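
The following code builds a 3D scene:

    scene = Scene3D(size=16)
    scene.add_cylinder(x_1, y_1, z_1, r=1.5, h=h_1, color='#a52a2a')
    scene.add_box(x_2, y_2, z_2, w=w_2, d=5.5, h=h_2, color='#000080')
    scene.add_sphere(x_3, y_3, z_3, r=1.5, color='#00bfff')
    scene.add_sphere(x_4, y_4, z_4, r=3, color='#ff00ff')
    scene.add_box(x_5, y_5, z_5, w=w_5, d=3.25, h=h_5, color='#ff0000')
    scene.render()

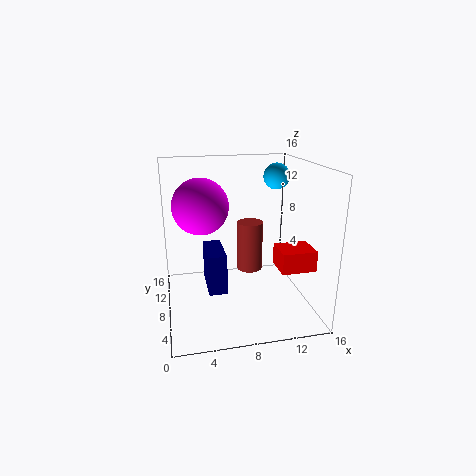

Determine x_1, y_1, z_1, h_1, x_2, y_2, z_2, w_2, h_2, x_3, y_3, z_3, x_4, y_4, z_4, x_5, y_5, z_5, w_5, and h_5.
x_1 = 9.75; y_1 = 9.5; z_1 = 3.5; h_1 = 5.75; x_2 = 4.75; y_2 = 9.25; z_2 = 0.25; w_2 = 2.25; h_2 = 5; x_3 = 13; y_3 = 10.25; z_3 = 14.25; x_4 = 4; y_4 = 8.25; z_4 = 11.75; x_5 = 11.75; y_5 = 3.5; z_5 = 5.25; w_5 = 3.75; h_5 = 2.25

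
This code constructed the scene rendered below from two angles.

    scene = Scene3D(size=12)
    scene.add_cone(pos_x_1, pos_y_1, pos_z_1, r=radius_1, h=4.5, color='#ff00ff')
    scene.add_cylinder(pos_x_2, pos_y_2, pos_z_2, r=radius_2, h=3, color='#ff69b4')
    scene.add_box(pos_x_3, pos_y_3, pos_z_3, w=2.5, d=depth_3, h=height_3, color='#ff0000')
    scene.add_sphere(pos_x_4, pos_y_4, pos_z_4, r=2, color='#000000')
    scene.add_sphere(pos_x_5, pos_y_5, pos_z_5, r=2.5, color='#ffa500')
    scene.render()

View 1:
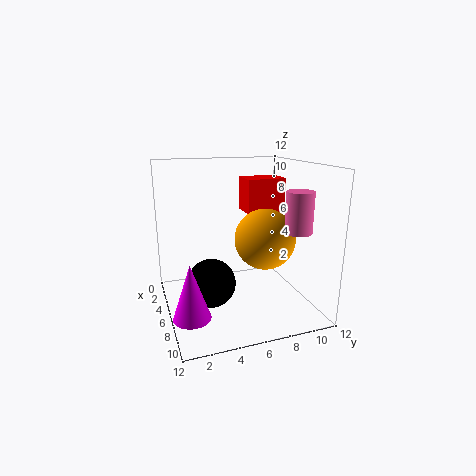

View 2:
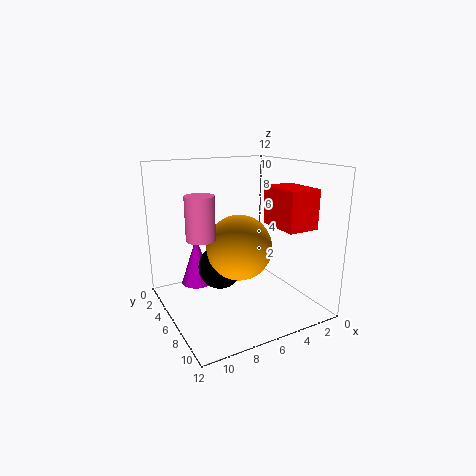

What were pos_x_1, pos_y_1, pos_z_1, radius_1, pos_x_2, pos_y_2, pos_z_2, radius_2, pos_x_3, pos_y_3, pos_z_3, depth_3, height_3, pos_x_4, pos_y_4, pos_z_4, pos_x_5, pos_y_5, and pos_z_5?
pos_x_1 = 8
pos_y_1 = 1.5
pos_z_1 = 0.5
radius_1 = 1.5
pos_x_2 = 10.5
pos_y_2 = 9
pos_z_2 = 7.5
radius_2 = 1
pos_x_3 = 2
pos_y_3 = 7.5
pos_z_3 = 7.5
depth_3 = 3.5
height_3 = 3
pos_x_4 = 6.5
pos_y_4 = 3.5
pos_z_4 = 2.5
pos_x_5 = 7
pos_y_5 = 8
pos_z_5 = 6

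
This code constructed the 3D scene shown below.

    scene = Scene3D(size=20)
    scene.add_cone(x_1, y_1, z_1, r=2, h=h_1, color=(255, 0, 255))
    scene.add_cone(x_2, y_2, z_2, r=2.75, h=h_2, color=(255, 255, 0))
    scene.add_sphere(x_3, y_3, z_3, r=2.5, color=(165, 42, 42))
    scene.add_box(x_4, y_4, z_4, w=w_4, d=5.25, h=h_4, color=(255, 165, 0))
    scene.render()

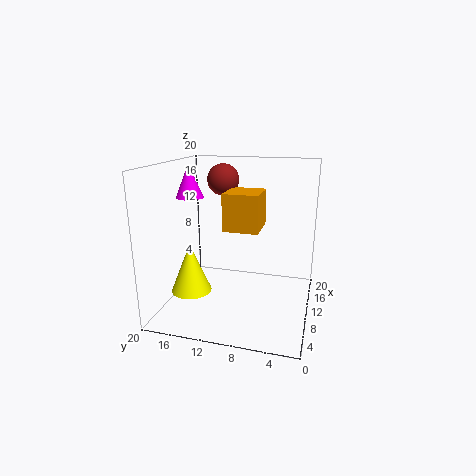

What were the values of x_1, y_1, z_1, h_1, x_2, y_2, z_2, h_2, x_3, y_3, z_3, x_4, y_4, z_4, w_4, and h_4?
x_1 = 11.25; y_1 = 17.5; z_1 = 15; h_1 = 4.75; x_2 = 6.5; y_2 = 15.75; z_2 = 3; h_2 = 6.75; x_3 = 17.5; y_3 = 14.5; z_3 = 16.75; x_4 = 11.25; y_4 = 7.5; z_4 = 10.25; w_4 = 5.75; h_4 = 5.5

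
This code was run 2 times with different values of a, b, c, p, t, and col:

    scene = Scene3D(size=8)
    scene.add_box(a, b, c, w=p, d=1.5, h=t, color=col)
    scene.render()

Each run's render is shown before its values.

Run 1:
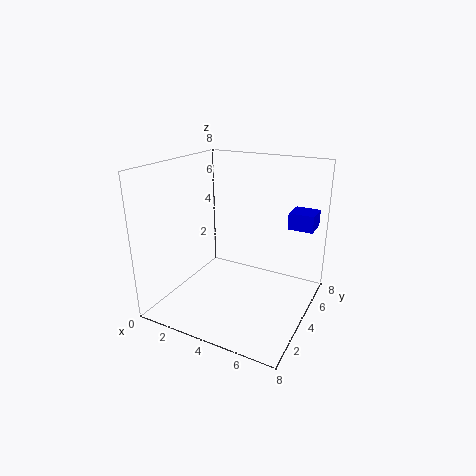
a = 6; b = 6.5; c = 4; p = 1.5; t = 1; col = 'blue'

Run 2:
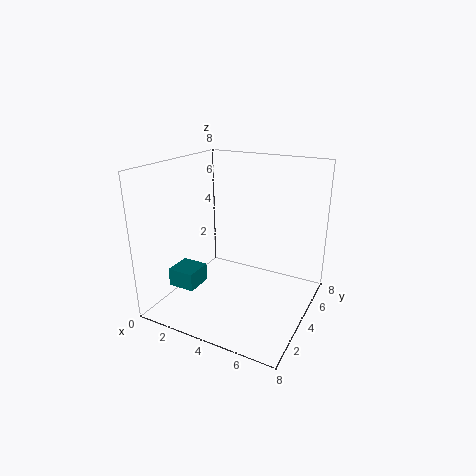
a = 1; b = 1.5; c = 1.5; p = 1.5; t = 1; col = 'teal'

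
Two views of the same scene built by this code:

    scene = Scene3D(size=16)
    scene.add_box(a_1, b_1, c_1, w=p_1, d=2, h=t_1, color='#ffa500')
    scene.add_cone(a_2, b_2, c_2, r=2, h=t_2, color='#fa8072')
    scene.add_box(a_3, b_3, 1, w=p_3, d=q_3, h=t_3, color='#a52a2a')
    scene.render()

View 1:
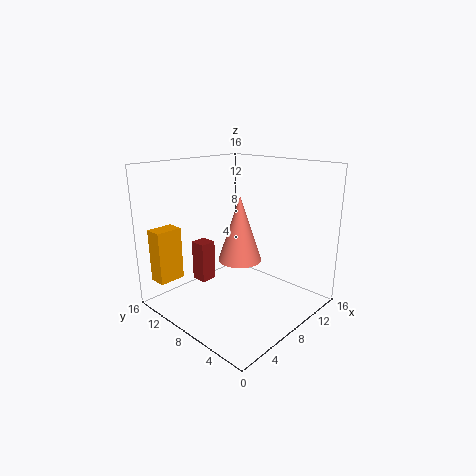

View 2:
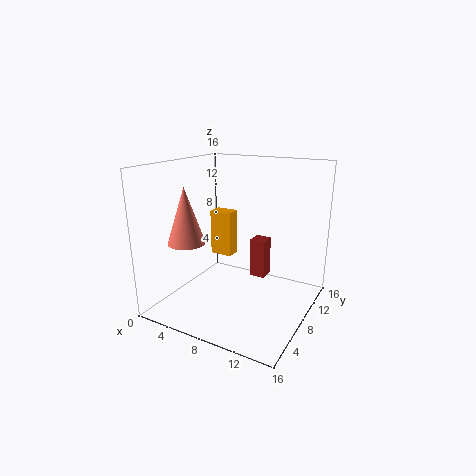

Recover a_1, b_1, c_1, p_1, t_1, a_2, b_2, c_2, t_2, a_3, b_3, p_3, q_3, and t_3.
a_1 = 1
b_1 = 13
c_1 = 3
p_1 = 3
t_1 = 6
a_2 = 4
b_2 = 4
c_2 = 8
t_2 = 6
a_3 = 7
b_3 = 13
p_3 = 2
q_3 = 2
t_3 = 5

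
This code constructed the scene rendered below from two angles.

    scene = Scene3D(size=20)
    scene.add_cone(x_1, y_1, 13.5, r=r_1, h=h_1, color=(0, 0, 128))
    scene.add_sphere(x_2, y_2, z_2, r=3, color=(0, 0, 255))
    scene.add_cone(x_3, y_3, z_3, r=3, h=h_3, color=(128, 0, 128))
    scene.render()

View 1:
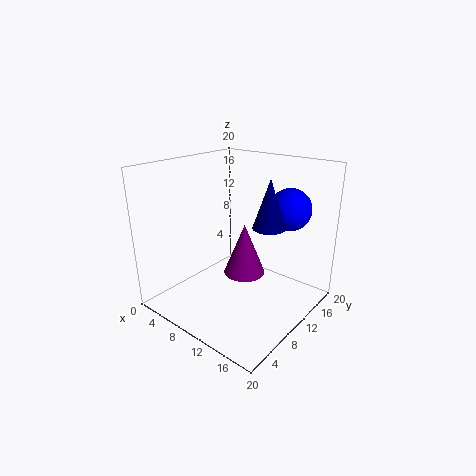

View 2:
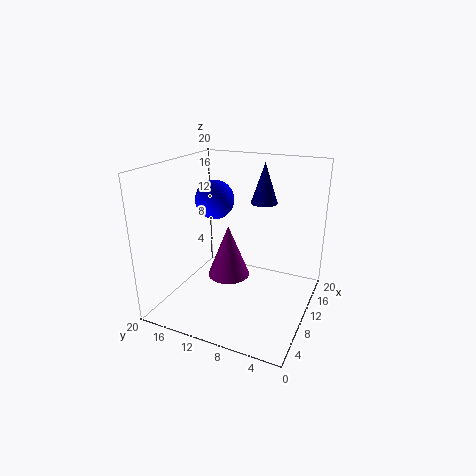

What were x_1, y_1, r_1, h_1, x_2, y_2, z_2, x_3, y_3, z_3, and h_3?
x_1 = 16; y_1 = 8.5; r_1 = 2; h_1 = 6; x_2 = 14.5; y_2 = 16; z_2 = 13.5; x_3 = 10; y_3 = 11.5; z_3 = 4; h_3 = 7.5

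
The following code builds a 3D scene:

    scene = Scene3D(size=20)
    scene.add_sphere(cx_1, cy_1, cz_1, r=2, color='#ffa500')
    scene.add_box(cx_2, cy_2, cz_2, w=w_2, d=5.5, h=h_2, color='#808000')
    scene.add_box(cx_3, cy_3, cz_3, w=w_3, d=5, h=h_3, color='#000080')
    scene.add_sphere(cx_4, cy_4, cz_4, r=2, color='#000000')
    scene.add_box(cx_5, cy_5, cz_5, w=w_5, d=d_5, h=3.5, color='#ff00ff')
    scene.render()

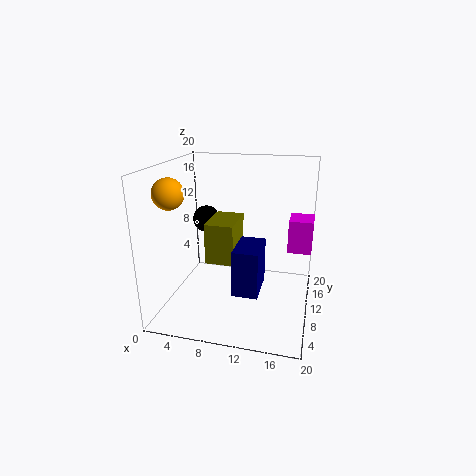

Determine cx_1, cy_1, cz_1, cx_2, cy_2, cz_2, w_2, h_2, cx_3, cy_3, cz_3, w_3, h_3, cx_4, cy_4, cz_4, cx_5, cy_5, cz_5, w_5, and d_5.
cx_1 = 2.5; cy_1 = 5; cz_1 = 17; cx_2 = 7.5; cy_2 = 3.5; cz_2 = 9; w_2 = 3.5; h_2 = 5; cx_3 = 11.5; cy_3 = 1; cz_3 = 6.5; w_3 = 3; h_3 = 5.5; cx_4 = 4; cy_4 = 14; cz_4 = 11; cx_5 = 17.5; cy_5 = 1.5; cz_5 = 12.5; w_5 = 2.5; d_5 = 3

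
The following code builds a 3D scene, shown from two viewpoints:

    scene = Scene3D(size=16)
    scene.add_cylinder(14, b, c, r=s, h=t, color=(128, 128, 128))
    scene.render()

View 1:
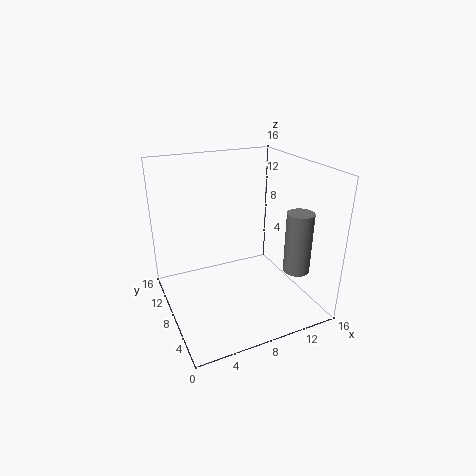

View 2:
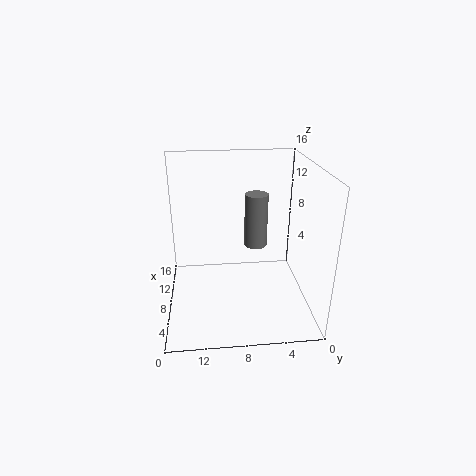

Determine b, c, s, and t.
b = 5, c = 4, s = 1.5, t = 7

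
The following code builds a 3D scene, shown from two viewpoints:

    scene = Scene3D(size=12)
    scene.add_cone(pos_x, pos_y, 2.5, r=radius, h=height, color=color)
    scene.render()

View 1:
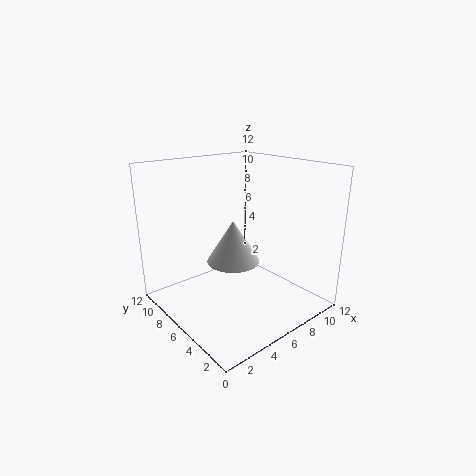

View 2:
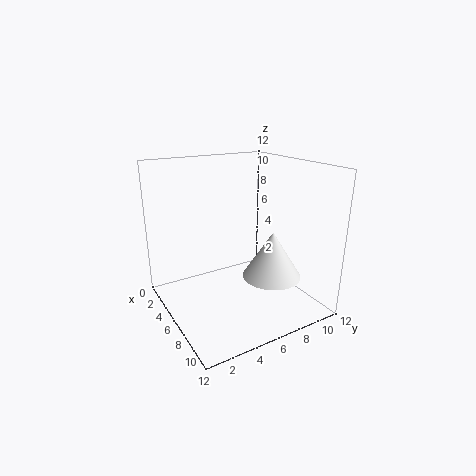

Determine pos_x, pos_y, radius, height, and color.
pos_x = 7.5, pos_y = 8.5, radius = 2.5, height = 4, color = 'white'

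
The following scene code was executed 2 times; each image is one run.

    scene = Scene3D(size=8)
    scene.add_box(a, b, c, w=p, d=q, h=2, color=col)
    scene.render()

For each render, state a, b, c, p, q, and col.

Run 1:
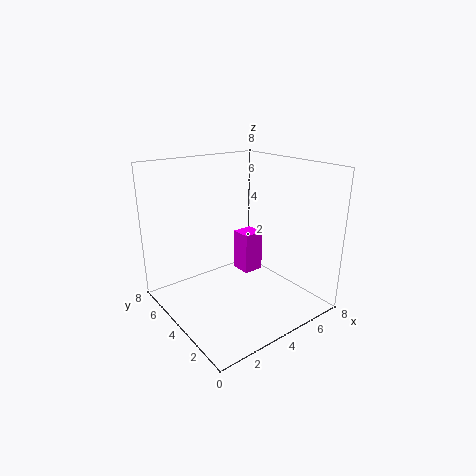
a = 3; b = 2; c = 3; p = 1; q = 1; col = 'magenta'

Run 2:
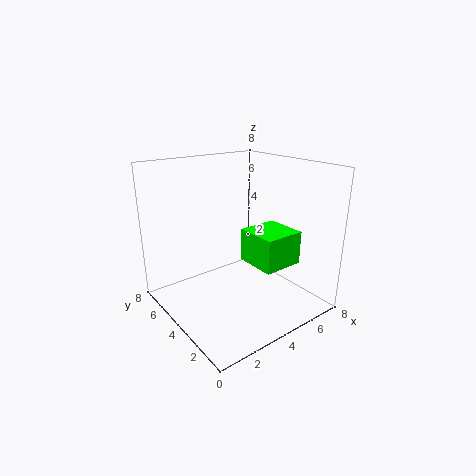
a = 5; b = 2.5; c = 2; p = 2.5; q = 2.5; col = 'lime'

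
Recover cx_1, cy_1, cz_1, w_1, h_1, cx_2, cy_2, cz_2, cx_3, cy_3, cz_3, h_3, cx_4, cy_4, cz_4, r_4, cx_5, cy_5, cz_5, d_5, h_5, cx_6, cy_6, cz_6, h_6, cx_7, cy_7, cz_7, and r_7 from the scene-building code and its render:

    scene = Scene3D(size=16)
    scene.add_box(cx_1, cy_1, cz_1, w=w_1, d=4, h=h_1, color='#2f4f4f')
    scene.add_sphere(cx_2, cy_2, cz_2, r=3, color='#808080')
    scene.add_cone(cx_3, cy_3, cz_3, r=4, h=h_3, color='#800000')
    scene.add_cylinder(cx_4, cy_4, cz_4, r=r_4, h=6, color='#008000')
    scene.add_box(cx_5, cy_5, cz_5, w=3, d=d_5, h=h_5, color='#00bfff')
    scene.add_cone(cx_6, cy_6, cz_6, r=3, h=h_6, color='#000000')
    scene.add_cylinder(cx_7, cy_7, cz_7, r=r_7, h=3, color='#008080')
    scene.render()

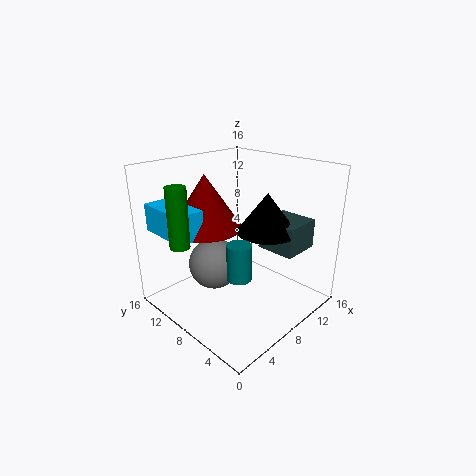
cx_1 = 8
cy_1 = 1
cz_1 = 8
w_1 = 4
h_1 = 3
cx_2 = 7
cy_2 = 11
cz_2 = 4
cx_3 = 6
cy_3 = 11
cz_3 = 9
h_3 = 6
cx_4 = 1
cy_4 = 9
cz_4 = 9
r_4 = 1
cx_5 = 1
cy_5 = 9
cz_5 = 9
d_5 = 6
h_5 = 3
cx_6 = 8
cy_6 = 4
cz_6 = 10
h_6 = 4
cx_7 = 1
cy_7 = 1
cz_7 = 9
r_7 = 1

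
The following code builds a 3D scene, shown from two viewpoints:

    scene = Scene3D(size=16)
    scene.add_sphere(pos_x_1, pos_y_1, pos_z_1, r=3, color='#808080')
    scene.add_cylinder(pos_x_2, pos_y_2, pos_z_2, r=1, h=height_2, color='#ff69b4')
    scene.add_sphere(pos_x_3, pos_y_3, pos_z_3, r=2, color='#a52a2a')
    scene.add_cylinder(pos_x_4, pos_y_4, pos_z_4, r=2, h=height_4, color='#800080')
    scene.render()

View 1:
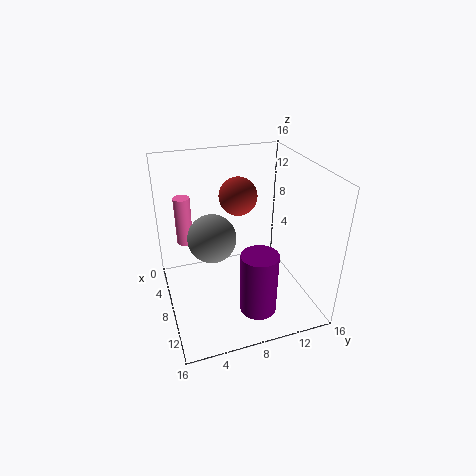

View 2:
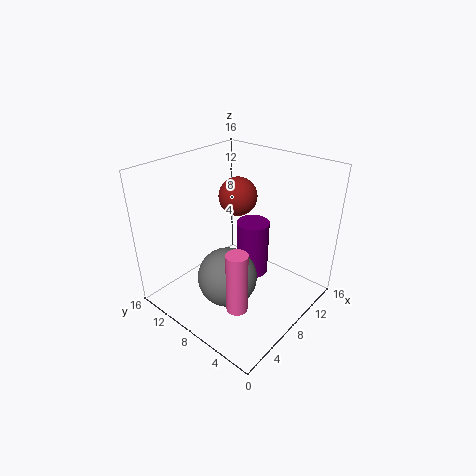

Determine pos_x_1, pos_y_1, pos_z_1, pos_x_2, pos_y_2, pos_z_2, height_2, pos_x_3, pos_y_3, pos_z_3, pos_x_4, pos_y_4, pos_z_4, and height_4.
pos_x_1 = 4
pos_y_1 = 6
pos_z_1 = 6
pos_x_2 = 2
pos_y_2 = 3
pos_z_2 = 5
height_2 = 6
pos_x_3 = 8
pos_y_3 = 8
pos_z_3 = 13
pos_x_4 = 12
pos_y_4 = 9
pos_z_4 = 1
height_4 = 7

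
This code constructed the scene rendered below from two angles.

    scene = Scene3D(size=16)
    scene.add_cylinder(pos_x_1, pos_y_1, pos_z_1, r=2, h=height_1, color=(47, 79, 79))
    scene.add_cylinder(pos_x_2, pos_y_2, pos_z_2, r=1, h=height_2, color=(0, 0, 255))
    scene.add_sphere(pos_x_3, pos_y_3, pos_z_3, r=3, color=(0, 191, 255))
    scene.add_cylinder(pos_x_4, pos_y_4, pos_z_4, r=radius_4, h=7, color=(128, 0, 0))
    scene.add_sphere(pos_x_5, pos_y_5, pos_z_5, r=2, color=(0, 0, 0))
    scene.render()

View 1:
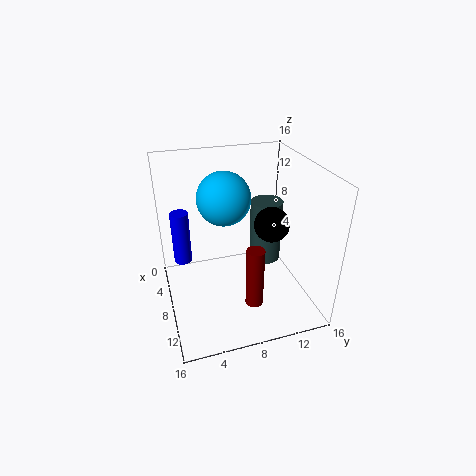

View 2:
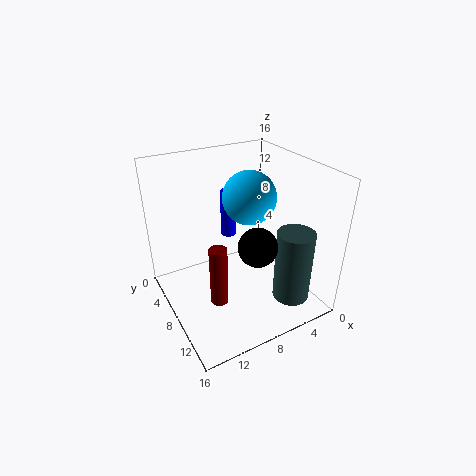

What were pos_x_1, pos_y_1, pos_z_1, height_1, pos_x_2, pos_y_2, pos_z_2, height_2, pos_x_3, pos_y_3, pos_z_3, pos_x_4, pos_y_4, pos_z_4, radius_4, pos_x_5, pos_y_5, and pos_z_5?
pos_x_1 = 4, pos_y_1 = 13, pos_z_1 = 2, height_1 = 8, pos_x_2 = 6, pos_y_2 = 2, pos_z_2 = 5, height_2 = 6, pos_x_3 = 6, pos_y_3 = 7, pos_z_3 = 12, pos_x_4 = 11, pos_y_4 = 9, pos_z_4 = 1, radius_4 = 1, pos_x_5 = 8, pos_y_5 = 12, pos_z_5 = 9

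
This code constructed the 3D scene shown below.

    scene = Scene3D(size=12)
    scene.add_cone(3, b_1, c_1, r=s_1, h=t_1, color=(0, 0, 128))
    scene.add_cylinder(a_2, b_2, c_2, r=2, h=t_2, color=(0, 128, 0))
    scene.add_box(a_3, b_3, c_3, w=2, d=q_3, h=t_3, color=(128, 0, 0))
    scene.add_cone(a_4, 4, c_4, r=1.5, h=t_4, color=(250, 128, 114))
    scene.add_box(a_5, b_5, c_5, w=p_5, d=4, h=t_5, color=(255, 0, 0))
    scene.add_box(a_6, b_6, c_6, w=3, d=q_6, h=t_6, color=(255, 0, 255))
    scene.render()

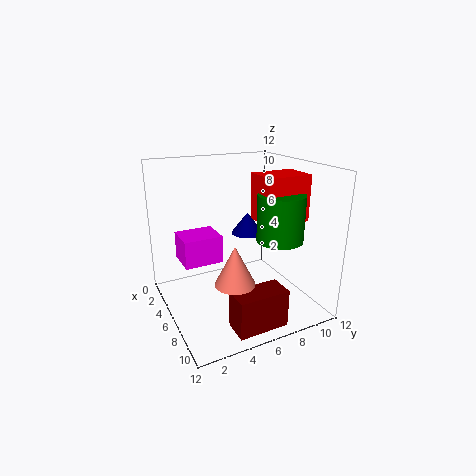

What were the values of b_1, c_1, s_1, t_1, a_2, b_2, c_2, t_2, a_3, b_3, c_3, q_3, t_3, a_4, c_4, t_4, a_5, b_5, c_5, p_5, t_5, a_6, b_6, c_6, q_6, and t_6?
b_1 = 8.5; c_1 = 5; s_1 = 1.5; t_1 = 2; a_2 = 7; b_2 = 9.5; c_2 = 5.5; t_2 = 4; a_3 = 9.5; b_3 = 3.5; c_3 = 0.5; q_3 = 4; t_3 = 3; a_4 = 9.5; c_4 = 4; t_4 = 3; a_5 = 4.5; b_5 = 8; c_5 = 7; p_5 = 3; t_5 = 4; a_6 = 1; b_6 = 2; c_6 = 3; q_6 = 3.5; t_6 = 2.5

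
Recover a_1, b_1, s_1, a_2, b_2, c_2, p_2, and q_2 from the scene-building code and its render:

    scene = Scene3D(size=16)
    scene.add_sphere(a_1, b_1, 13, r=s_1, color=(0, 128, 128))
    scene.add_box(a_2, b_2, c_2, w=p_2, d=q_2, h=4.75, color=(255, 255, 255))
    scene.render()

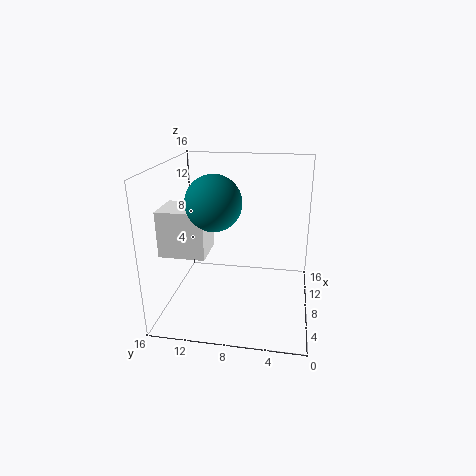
a_1 = 4.5
b_1 = 9.75
s_1 = 2.75
a_2 = 3
b_2 = 10.5
c_2 = 7.5
p_2 = 4
q_2 = 4.75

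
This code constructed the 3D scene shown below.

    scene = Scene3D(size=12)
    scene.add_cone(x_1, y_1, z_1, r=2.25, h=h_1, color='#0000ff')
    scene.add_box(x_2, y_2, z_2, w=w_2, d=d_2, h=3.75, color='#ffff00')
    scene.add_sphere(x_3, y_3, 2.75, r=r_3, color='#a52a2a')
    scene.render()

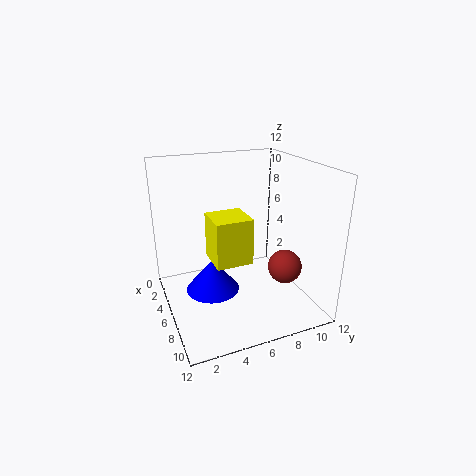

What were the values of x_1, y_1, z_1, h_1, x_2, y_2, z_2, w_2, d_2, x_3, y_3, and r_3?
x_1 = 5.75, y_1 = 3.75, z_1 = 1.5, h_1 = 2.75, x_2 = 5, y_2 = 3.5, z_2 = 4.5, w_2 = 3, d_2 = 3, x_3 = 6.75, y_3 = 10.25, r_3 = 1.5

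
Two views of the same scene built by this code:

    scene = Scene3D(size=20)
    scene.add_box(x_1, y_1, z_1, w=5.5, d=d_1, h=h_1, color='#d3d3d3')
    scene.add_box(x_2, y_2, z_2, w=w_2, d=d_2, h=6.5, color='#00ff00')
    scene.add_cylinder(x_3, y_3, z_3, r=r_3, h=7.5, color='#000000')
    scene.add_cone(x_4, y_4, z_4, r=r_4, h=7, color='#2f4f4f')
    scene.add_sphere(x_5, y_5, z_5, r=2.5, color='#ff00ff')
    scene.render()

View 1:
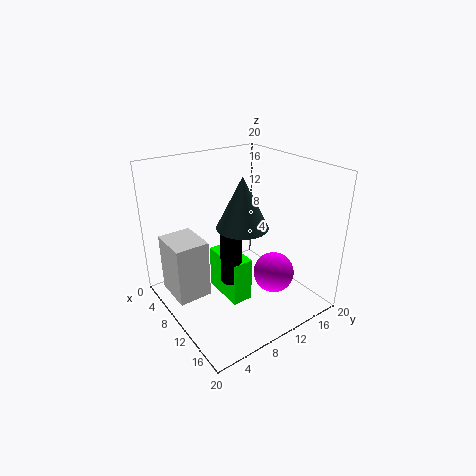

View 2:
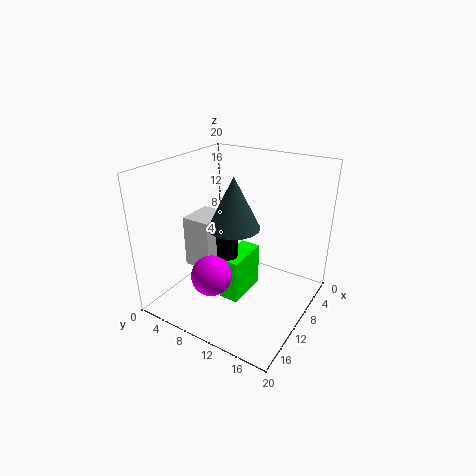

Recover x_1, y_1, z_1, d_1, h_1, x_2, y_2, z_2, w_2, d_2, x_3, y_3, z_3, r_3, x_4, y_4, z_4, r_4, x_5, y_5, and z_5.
x_1 = 5
y_1 = 0.5
z_1 = 3
d_1 = 4.5
h_1 = 8
x_2 = 5.5
y_2 = 8
z_2 = 0.5
w_2 = 6.5
d_2 = 3
x_3 = 10.5
y_3 = 8.5
z_3 = 4
r_3 = 1.5
x_4 = 11
y_4 = 10
z_4 = 12
r_4 = 3.5
x_5 = 17
y_5 = 10.5
z_5 = 8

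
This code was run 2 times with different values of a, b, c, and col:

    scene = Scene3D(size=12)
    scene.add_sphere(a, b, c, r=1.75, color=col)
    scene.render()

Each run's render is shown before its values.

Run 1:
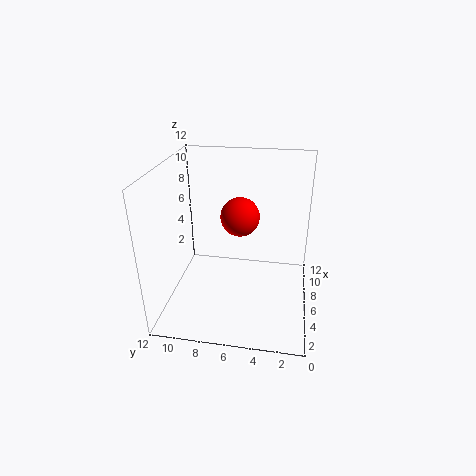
a = 8.5
b = 6.25
c = 6.75
col = 'red'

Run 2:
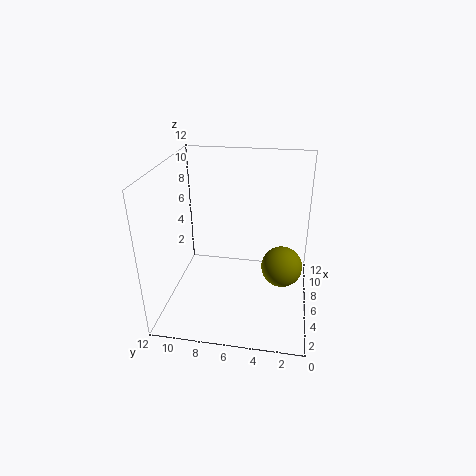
a = 6.5
b = 2.25
c = 3.25
col = 'olive'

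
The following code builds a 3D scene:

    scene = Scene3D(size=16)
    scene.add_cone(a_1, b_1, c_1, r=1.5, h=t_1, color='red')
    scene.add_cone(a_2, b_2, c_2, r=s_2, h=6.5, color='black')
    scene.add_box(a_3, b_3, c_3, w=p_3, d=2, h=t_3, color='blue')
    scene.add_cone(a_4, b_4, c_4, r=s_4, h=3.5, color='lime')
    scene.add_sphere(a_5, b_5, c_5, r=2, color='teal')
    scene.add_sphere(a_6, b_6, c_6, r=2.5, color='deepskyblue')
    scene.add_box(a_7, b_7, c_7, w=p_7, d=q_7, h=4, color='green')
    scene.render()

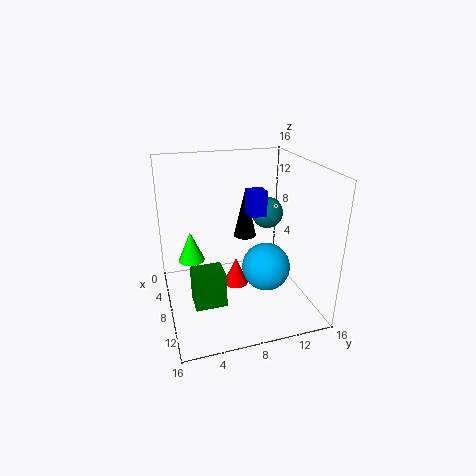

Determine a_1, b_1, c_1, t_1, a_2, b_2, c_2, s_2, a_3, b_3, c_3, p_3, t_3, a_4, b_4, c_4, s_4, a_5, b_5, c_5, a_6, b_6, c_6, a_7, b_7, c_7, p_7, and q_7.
a_1 = 5.5, b_1 = 8.5, c_1 = 0.5, t_1 = 3.5, a_2 = 1.5, b_2 = 11, c_2 = 5, s_2 = 1.5, a_3 = 4.5, b_3 = 10, c_3 = 9.5, p_3 = 2, t_3 = 3, a_4 = 6, b_4 = 3, c_4 = 5, s_4 = 1.5, a_5 = 3, b_5 = 13.5, c_5 = 8.5, a_6 = 11.5, b_6 = 10, c_6 = 6, a_7 = 7.5, b_7 = 2.5, c_7 = 1, p_7 = 3, q_7 = 3.5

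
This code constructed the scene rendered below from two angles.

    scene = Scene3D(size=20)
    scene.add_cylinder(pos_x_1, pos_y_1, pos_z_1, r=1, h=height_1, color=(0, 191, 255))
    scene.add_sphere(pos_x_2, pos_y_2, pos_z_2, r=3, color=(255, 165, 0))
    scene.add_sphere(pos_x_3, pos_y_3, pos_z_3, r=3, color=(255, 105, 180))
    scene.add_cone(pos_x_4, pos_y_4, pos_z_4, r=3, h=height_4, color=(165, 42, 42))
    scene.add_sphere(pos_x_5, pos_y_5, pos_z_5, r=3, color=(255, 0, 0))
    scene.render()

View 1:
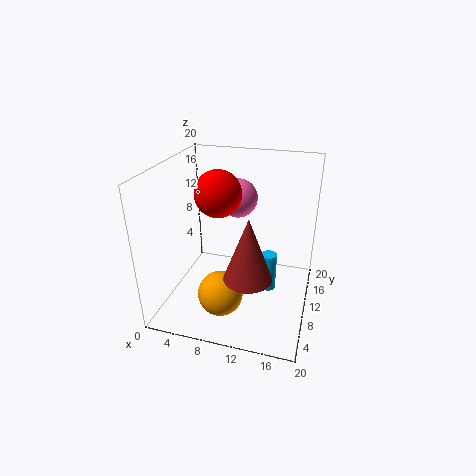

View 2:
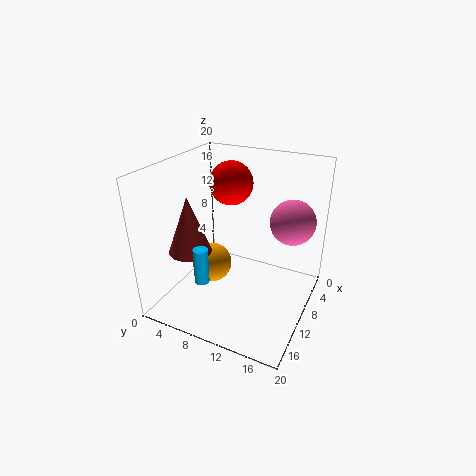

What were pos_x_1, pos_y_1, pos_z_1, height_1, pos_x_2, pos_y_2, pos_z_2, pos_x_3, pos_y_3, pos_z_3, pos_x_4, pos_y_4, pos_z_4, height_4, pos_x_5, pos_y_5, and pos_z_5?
pos_x_1 = 15; pos_y_1 = 7; pos_z_1 = 5; height_1 = 5; pos_x_2 = 9; pos_y_2 = 5; pos_z_2 = 4; pos_x_3 = 8; pos_y_3 = 17; pos_z_3 = 13; pos_x_4 = 13; pos_y_4 = 4; pos_z_4 = 8; height_4 = 8; pos_x_5 = 8; pos_y_5 = 8; pos_z_5 = 17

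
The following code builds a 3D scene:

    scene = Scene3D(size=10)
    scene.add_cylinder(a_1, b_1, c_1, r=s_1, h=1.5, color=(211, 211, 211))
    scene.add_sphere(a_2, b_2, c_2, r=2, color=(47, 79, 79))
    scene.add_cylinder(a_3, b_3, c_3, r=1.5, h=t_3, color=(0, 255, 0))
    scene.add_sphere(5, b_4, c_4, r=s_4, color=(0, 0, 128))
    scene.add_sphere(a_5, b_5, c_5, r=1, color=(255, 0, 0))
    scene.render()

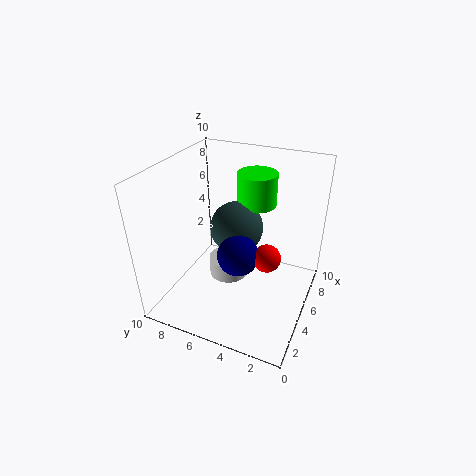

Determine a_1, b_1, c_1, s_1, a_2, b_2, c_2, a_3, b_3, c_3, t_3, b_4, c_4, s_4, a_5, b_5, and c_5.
a_1 = 6.5; b_1 = 6.5; c_1 = 0.5; s_1 = 1.5; a_2 = 7; b_2 = 6; c_2 = 4.5; a_3 = 8.5; b_3 = 5; c_3 = 6; t_3 = 2.5; b_4 = 5; c_4 = 3.5; s_4 = 1.5; a_5 = 5.5; b_5 = 3; c_5 = 3.5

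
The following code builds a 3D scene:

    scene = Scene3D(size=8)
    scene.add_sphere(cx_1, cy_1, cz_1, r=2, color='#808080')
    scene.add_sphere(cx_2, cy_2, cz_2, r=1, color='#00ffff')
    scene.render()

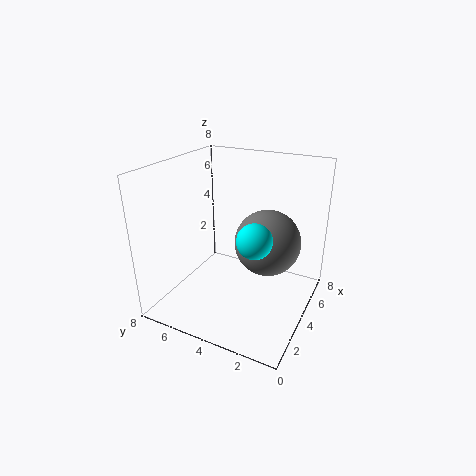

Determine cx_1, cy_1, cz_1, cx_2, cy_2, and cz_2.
cx_1 = 6; cy_1 = 3; cz_1 = 3; cx_2 = 4; cy_2 = 3; cz_2 = 4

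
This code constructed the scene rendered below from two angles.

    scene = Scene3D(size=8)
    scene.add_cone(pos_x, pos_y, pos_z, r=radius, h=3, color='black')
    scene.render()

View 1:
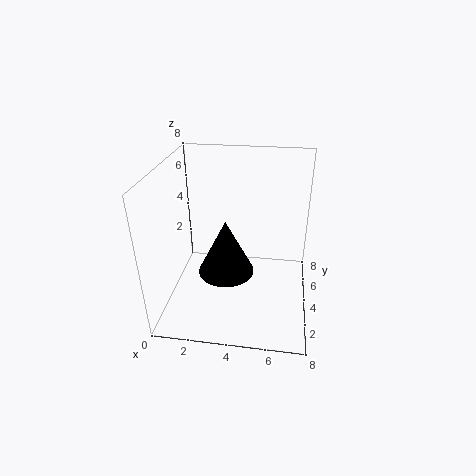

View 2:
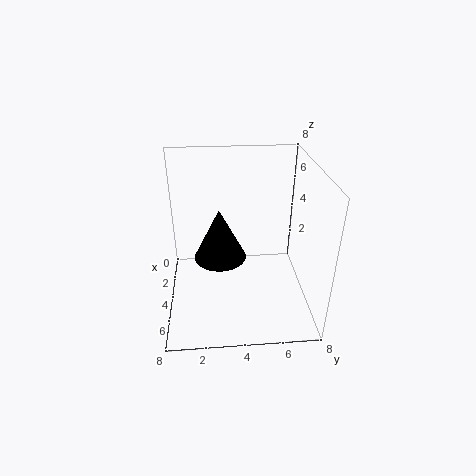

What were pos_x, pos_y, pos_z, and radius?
pos_x = 3.5, pos_y = 3, pos_z = 2.5, radius = 1.5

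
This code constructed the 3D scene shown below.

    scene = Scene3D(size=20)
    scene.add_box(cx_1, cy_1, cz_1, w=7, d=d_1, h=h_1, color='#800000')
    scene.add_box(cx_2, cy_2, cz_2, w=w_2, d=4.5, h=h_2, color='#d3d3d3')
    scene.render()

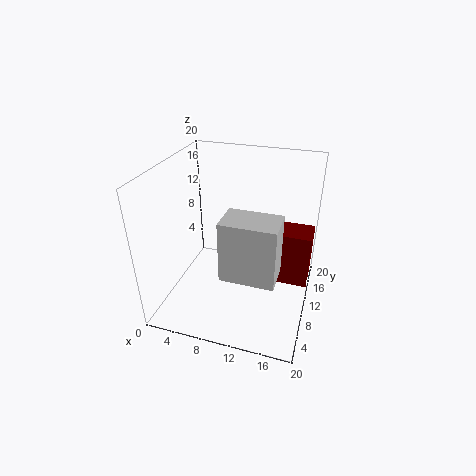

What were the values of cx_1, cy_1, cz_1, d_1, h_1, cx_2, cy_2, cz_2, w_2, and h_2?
cx_1 = 13, cy_1 = 9, cz_1 = 4.5, d_1 = 4, h_1 = 7.5, cx_2 = 9.5, cy_2 = 3.5, cz_2 = 7.5, w_2 = 7, h_2 = 8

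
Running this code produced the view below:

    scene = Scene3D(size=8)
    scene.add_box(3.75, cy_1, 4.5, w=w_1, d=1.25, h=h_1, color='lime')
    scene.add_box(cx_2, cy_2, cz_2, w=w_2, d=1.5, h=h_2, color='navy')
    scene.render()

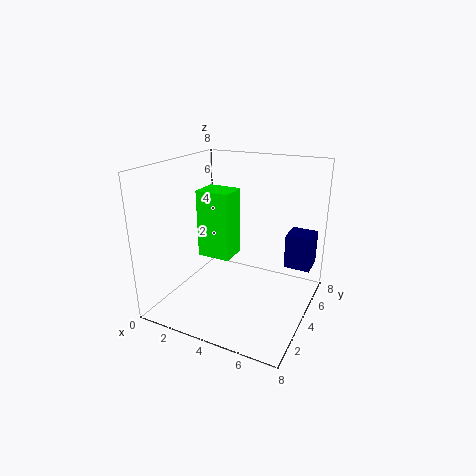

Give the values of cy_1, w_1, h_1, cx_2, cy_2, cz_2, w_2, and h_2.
cy_1 = 0.5
w_1 = 1.5
h_1 = 3
cx_2 = 6.25
cy_2 = 5.5
cz_2 = 2
w_2 = 1.5
h_2 = 2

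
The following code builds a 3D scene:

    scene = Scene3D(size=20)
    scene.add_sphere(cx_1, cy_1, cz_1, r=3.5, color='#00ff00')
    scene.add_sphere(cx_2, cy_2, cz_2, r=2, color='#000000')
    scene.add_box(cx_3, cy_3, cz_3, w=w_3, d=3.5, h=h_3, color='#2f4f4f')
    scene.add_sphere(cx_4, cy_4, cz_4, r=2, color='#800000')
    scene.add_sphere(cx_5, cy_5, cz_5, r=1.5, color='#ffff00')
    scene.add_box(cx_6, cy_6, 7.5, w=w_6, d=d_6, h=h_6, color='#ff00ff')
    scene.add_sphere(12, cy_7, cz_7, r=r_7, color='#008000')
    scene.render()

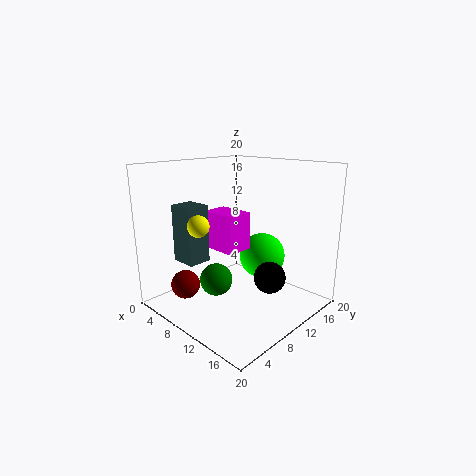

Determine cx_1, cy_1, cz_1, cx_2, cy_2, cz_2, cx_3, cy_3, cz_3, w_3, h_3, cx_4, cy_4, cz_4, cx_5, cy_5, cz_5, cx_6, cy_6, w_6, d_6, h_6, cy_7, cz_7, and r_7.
cx_1 = 9.5, cy_1 = 16, cz_1 = 5.5, cx_2 = 16.5, cy_2 = 9, cz_2 = 6.5, cx_3 = 1, cy_3 = 5.5, cz_3 = 5.5, w_3 = 4, h_3 = 8.5, cx_4 = 5.5, cy_4 = 4, cz_4 = 3.5, cx_5 = 7, cy_5 = 5.5, cz_5 = 12, cx_6 = 4, cy_6 = 9, w_6 = 5.5, d_6 = 4, h_6 = 5.5, cy_7 = 4, cz_7 = 6.5, r_7 = 2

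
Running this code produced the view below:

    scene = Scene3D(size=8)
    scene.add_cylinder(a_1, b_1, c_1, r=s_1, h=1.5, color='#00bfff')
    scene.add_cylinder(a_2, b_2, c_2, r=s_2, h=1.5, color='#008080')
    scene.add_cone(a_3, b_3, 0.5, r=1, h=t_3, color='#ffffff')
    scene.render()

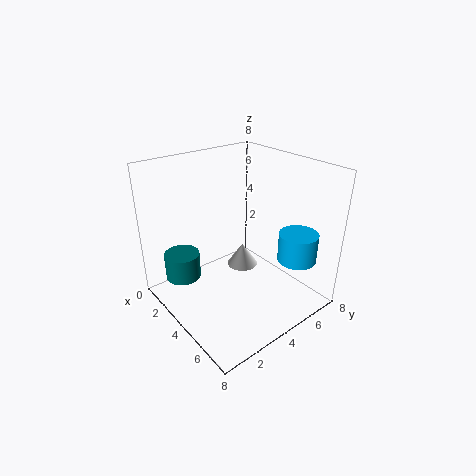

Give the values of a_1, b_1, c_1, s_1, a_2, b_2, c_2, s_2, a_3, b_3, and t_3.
a_1 = 7, b_1 = 5.5, c_1 = 3.5, s_1 = 1, a_2 = 2, b_2 = 1.5, c_2 = 1.5, s_2 = 1, a_3 = 2, b_3 = 6, t_3 = 1.5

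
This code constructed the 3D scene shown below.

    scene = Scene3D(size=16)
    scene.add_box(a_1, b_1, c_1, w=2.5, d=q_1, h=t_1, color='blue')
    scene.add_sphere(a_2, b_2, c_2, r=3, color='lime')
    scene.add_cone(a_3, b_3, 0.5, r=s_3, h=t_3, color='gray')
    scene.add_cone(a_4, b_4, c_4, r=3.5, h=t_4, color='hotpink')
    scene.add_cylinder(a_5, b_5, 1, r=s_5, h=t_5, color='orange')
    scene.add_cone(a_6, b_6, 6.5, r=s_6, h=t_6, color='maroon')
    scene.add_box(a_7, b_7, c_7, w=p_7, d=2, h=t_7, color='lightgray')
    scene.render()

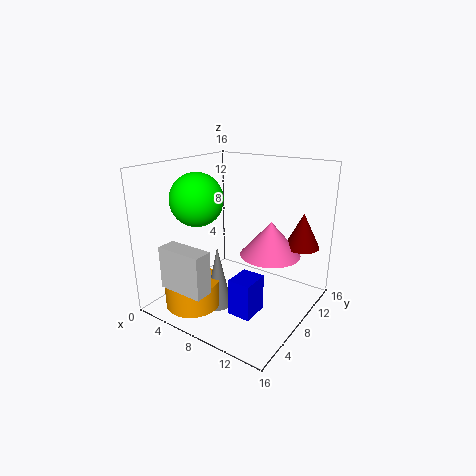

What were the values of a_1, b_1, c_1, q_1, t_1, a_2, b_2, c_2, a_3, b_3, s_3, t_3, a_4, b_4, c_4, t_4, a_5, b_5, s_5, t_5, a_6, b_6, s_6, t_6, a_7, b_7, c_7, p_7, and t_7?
a_1 = 9.5, b_1 = 4, c_1 = 1, q_1 = 3, t_1 = 4, a_2 = 3.5, b_2 = 6.5, c_2 = 12, a_3 = 7, b_3 = 5.5, s_3 = 1.5, t_3 = 7, a_4 = 10.5, b_4 = 11, c_4 = 5.5, t_4 = 4, a_5 = 5, b_5 = 3.5, s_5 = 3, t_5 = 3, a_6 = 13.5, b_6 = 13, s_6 = 2, t_6 = 4, a_7 = 3.5, b_7 = 0.5, c_7 = 4, p_7 = 5, t_7 = 4.5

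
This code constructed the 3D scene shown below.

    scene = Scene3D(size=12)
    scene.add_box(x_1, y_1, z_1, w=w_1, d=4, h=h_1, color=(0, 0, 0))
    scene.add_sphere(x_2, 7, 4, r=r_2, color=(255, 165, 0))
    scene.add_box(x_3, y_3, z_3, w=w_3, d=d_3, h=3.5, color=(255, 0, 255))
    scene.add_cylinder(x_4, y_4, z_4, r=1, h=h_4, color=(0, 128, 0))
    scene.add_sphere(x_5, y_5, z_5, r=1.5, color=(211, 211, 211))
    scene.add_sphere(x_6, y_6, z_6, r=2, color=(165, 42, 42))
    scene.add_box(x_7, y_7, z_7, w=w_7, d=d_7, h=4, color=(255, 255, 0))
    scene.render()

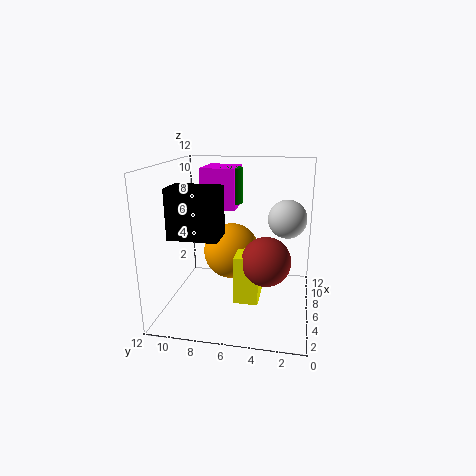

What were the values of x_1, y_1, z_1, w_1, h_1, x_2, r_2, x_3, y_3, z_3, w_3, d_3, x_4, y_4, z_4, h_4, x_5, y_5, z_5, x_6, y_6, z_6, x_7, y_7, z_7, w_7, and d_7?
x_1 = 3
y_1 = 7
z_1 = 6.5
w_1 = 2.5
h_1 = 4
x_2 = 8
r_2 = 2.5
x_3 = 7
y_3 = 6.5
z_3 = 8
w_3 = 3.5
d_3 = 3
x_4 = 8
y_4 = 7
z_4 = 8.5
h_4 = 3
x_5 = 5.5
y_5 = 2
z_5 = 8
x_6 = 5
y_6 = 3.5
z_6 = 4.5
x_7 = 4
y_7 = 4
z_7 = 1
w_7 = 4
d_7 = 2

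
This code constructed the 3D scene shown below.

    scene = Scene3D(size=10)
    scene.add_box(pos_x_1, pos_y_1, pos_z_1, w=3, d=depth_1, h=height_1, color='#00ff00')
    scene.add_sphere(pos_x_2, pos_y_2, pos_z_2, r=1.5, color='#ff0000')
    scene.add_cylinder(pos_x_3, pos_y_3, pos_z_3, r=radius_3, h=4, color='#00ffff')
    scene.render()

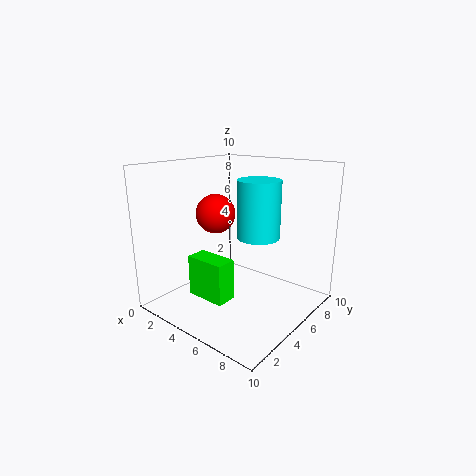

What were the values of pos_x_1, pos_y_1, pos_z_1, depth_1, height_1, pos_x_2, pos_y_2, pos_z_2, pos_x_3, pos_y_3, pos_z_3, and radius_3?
pos_x_1 = 2; pos_y_1 = 3; pos_z_1 = 0.5; depth_1 = 1.5; height_1 = 3; pos_x_2 = 2; pos_y_2 = 6; pos_z_2 = 6; pos_x_3 = 6; pos_y_3 = 6; pos_z_3 = 5; radius_3 = 1.5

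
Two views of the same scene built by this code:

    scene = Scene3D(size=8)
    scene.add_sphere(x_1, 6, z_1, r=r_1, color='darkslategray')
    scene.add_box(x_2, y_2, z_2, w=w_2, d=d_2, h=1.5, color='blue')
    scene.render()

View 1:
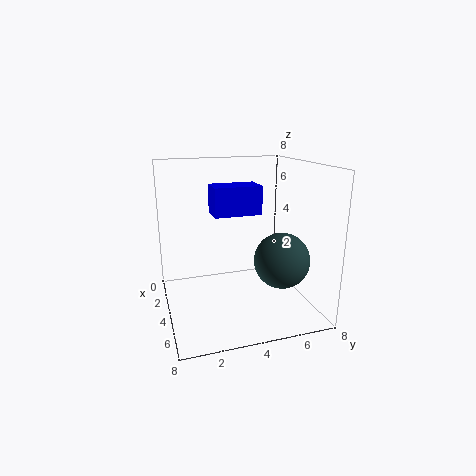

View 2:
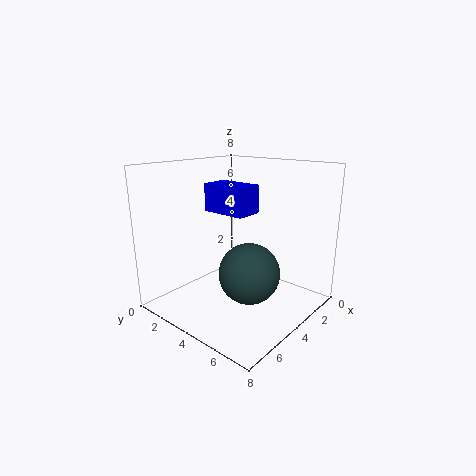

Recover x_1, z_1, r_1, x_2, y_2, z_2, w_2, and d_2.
x_1 = 5.5; z_1 = 3; r_1 = 1.5; x_2 = 3.5; y_2 = 2.5; z_2 = 5.5; w_2 = 1.5; d_2 = 2.5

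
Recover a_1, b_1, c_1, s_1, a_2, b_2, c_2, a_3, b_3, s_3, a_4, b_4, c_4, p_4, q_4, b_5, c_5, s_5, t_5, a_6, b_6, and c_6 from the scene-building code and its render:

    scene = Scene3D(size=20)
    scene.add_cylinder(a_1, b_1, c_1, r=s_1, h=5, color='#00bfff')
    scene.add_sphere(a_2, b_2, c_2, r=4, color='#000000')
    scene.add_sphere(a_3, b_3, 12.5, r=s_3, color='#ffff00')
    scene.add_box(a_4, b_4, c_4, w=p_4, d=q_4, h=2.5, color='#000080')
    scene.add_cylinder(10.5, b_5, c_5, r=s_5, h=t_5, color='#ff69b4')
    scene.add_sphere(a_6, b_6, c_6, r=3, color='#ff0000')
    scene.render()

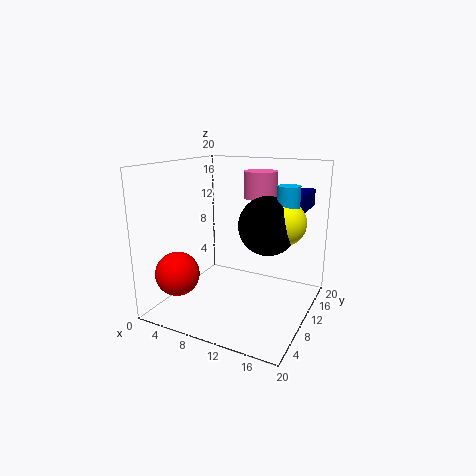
a_1 = 16.5; b_1 = 11.5; c_1 = 12.5; s_1 = 1.5; a_2 = 14; b_2 = 11; c_2 = 12; a_3 = 16; b_3 = 11.5; s_3 = 3; a_4 = 15.5; b_4 = 13; c_4 = 13.5; p_4 = 2.5; q_4 = 6.5; b_5 = 16.5; c_5 = 14.5; s_5 = 2.5; t_5 = 4; a_6 = 3.5; b_6 = 4.5; c_6 = 5.5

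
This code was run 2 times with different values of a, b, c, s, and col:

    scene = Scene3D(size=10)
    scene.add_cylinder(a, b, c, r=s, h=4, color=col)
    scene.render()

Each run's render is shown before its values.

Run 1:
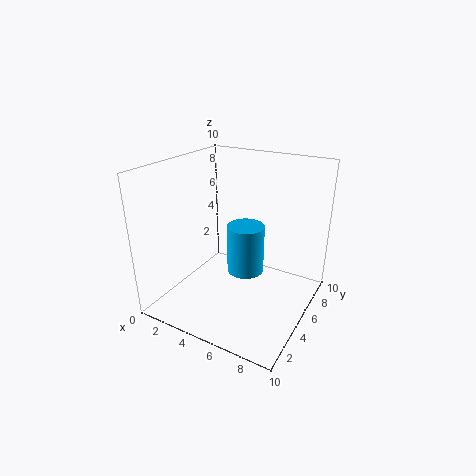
a = 4
b = 8
c = 0.5
s = 1.5
col = 'deepskyblue'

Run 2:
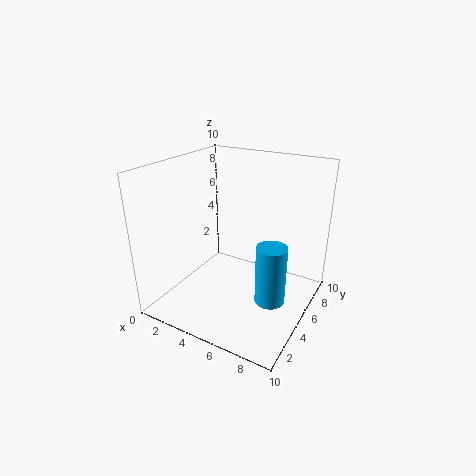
a = 8
b = 4
c = 1.5
s = 1
col = 'deepskyblue'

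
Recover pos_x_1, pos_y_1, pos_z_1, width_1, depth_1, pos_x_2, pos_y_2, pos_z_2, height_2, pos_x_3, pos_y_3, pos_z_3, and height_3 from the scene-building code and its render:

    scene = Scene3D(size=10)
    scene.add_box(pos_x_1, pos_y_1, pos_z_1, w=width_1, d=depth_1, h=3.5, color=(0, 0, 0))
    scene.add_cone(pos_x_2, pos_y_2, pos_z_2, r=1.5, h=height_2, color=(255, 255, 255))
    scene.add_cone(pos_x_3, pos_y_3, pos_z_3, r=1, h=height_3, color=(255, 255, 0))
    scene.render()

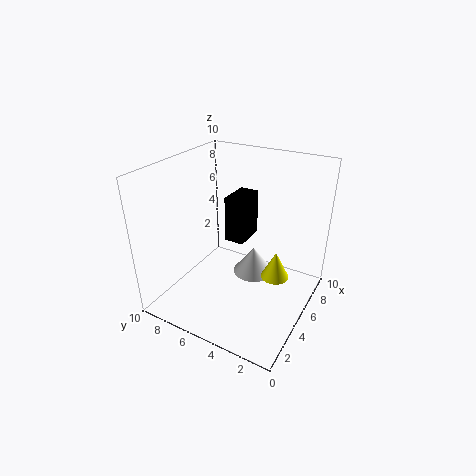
pos_x_1 = 6.5, pos_y_1 = 5.5, pos_z_1 = 3.5, width_1 = 2.5, depth_1 = 1.5, pos_x_2 = 6.5, pos_y_2 = 4.5, pos_z_2 = 1.5, height_2 = 2, pos_x_3 = 6, pos_y_3 = 2.5, pos_z_3 = 2, height_3 = 2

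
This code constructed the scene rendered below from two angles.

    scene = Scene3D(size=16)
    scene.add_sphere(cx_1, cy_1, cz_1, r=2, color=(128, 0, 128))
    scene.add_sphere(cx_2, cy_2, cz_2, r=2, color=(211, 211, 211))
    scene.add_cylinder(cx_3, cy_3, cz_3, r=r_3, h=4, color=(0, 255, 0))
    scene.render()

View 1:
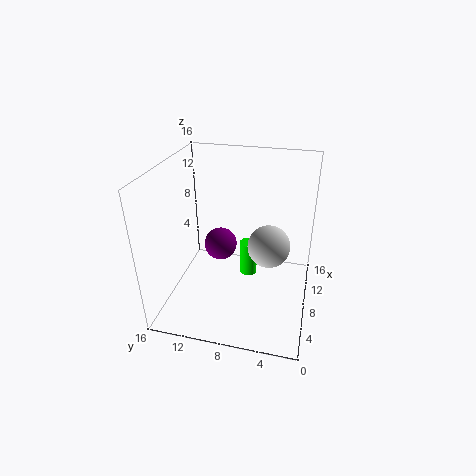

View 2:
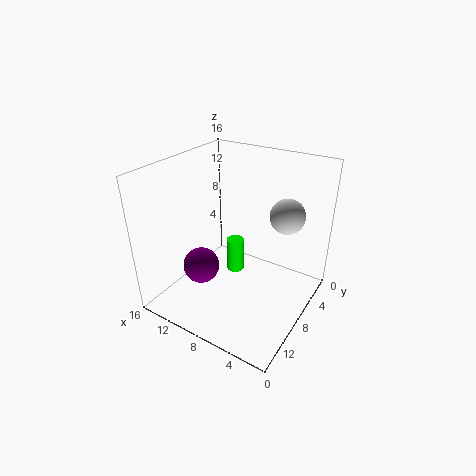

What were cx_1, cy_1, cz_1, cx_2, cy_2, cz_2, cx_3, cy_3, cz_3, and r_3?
cx_1 = 11, cy_1 = 11, cz_1 = 5, cx_2 = 4, cy_2 = 4, cz_2 = 10, cx_3 = 9, cy_3 = 7, cz_3 = 3, r_3 = 1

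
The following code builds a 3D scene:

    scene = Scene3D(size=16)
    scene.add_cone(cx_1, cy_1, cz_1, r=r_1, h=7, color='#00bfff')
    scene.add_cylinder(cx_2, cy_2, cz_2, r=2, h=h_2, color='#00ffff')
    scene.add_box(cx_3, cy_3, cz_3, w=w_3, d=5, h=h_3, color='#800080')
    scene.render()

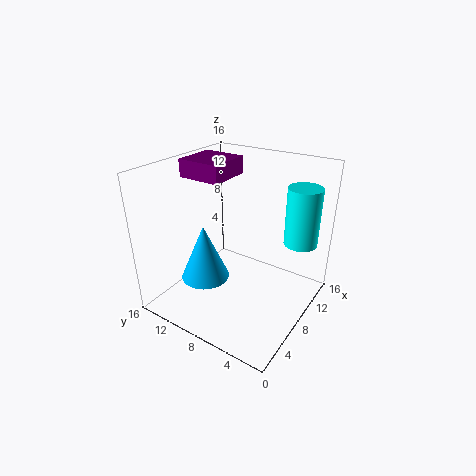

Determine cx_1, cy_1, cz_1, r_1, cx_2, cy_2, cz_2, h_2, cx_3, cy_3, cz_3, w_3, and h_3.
cx_1 = 8, cy_1 = 13, cz_1 = 1, r_1 = 3, cx_2 = 14, cy_2 = 3, cz_2 = 6, h_2 = 7, cx_3 = 7, cy_3 = 10, cz_3 = 14, w_3 = 5, h_3 = 2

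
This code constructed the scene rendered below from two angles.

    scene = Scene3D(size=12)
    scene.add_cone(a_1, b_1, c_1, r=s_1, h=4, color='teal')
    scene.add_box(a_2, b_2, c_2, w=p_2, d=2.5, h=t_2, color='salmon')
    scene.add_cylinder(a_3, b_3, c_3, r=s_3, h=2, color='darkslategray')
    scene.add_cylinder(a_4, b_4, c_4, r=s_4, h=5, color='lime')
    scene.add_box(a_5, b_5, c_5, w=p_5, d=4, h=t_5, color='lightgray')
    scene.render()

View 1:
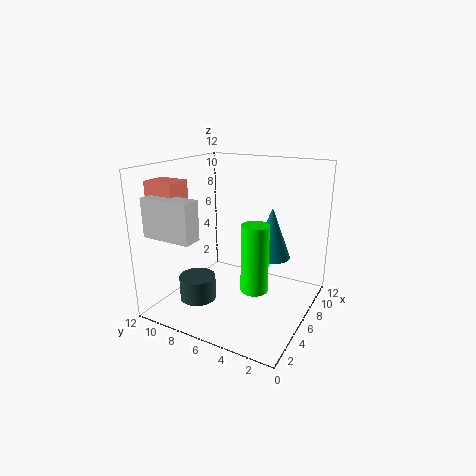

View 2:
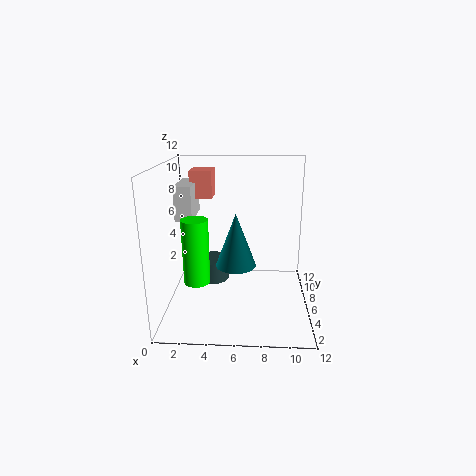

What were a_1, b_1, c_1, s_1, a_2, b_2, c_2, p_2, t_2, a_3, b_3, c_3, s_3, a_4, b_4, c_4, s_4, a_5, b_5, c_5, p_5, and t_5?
a_1 = 6, b_1 = 3, c_1 = 5, s_1 = 1.5, a_2 = 1.5, b_2 = 9, c_2 = 8.5, p_2 = 2, t_2 = 2.5, a_3 = 3.5, b_3 = 8.5, c_3 = 1, s_3 = 1.5, a_4 = 3, b_4 = 3, c_4 = 3.5, s_4 = 1, a_5 = 0.5, b_5 = 7, c_5 = 7, p_5 = 1.5, t_5 = 3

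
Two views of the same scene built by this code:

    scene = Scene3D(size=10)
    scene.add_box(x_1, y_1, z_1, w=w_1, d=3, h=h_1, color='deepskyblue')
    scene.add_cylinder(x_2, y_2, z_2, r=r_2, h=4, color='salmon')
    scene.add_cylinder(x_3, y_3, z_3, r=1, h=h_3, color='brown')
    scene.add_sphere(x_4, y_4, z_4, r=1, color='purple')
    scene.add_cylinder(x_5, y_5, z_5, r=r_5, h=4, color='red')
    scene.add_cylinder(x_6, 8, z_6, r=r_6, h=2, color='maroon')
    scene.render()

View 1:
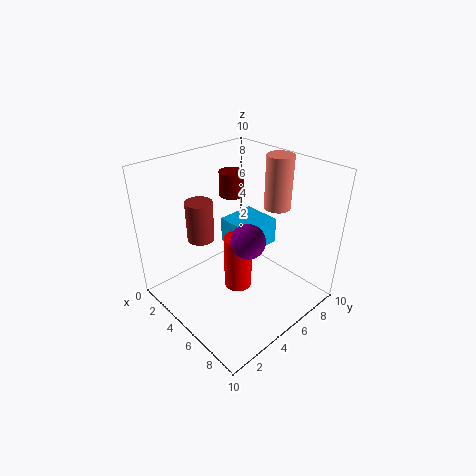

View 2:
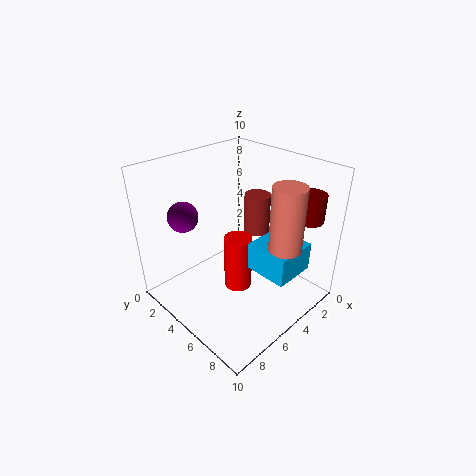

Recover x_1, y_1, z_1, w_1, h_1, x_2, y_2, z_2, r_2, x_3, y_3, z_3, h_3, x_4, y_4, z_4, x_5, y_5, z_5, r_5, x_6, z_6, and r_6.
x_1 = 2; y_1 = 6; z_1 = 3; w_1 = 3; h_1 = 2; x_2 = 5; y_2 = 9; z_2 = 6; r_2 = 1; x_3 = 2; y_3 = 4; z_3 = 4; h_3 = 3; x_4 = 8; y_4 = 3; z_4 = 7; x_5 = 5; y_5 = 5; z_5 = 1; r_5 = 1; x_6 = 1; z_6 = 6; r_6 = 1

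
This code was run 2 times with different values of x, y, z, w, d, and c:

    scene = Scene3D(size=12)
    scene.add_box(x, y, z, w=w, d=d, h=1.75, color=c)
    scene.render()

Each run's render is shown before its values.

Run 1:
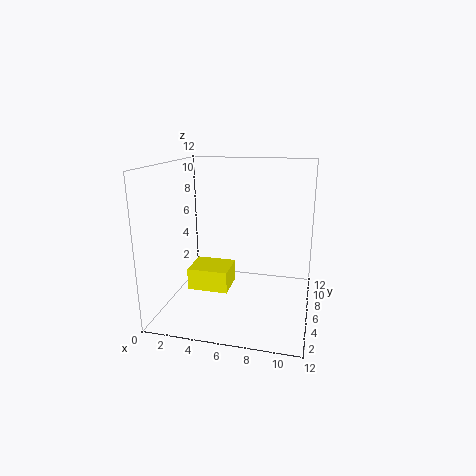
x = 2.5, y = 3.25, z = 2.25, w = 3.25, d = 2.75, c = 'yellow'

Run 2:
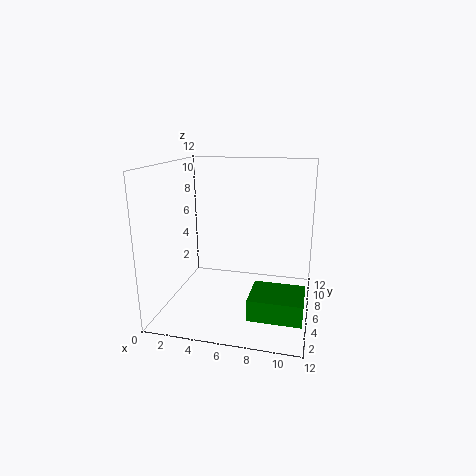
x = 7.5, y = 2.5, z = 0.5, w = 4.25, d = 3.5, c = 'green'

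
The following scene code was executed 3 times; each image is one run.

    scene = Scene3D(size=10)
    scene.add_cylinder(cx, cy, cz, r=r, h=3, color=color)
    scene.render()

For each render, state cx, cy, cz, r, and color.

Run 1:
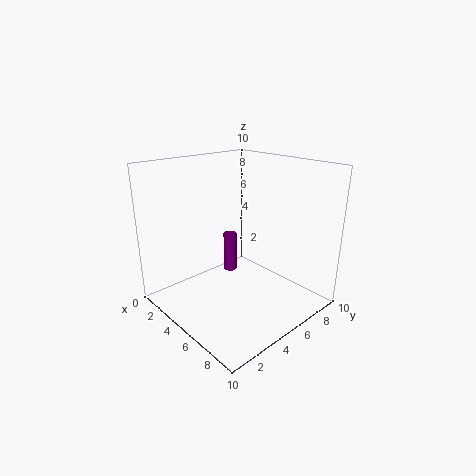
cx = 3, cy = 6, cz = 1.5, r = 0.5, color = 'purple'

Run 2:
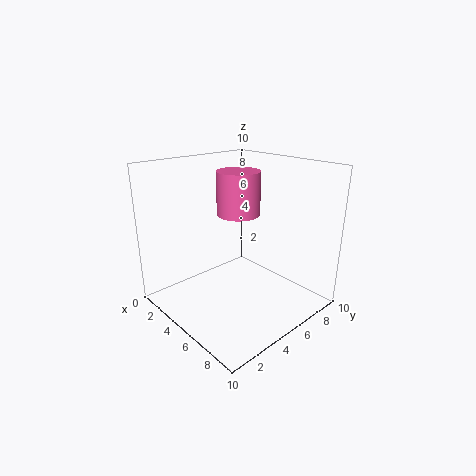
cx = 4.5, cy = 5.5, cz = 6.5, r = 1.5, color = 'hotpink'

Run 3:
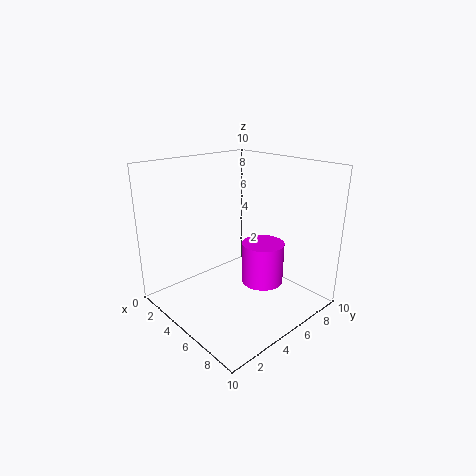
cx = 6, cy = 6.5, cz = 1.5, r = 1.5, color = 'magenta'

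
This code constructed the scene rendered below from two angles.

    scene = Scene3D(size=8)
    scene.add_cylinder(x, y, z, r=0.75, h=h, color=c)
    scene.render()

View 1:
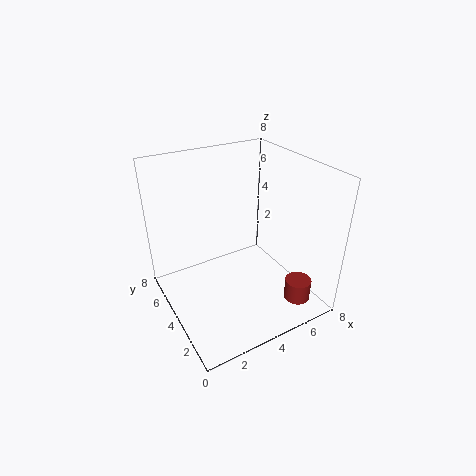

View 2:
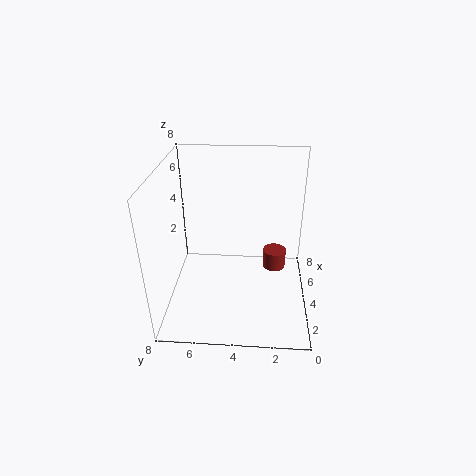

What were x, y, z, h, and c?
x = 6.75
y = 1.75
z = 0.25
h = 1.25
c = 'brown'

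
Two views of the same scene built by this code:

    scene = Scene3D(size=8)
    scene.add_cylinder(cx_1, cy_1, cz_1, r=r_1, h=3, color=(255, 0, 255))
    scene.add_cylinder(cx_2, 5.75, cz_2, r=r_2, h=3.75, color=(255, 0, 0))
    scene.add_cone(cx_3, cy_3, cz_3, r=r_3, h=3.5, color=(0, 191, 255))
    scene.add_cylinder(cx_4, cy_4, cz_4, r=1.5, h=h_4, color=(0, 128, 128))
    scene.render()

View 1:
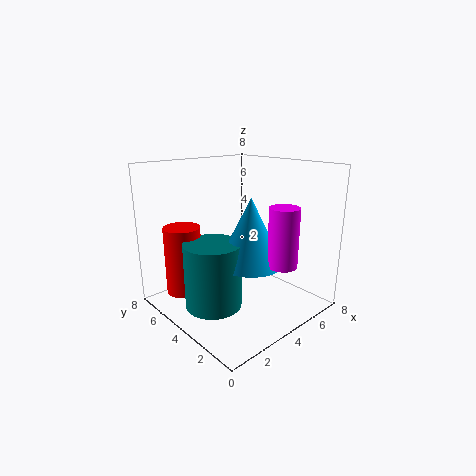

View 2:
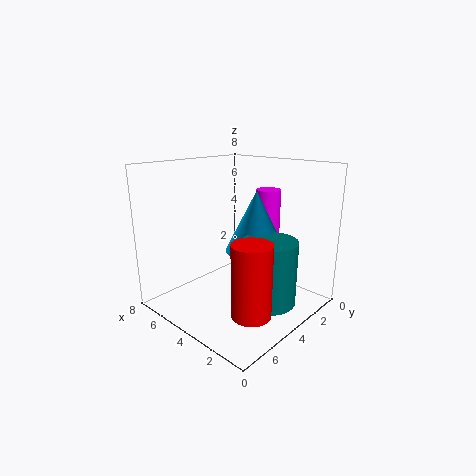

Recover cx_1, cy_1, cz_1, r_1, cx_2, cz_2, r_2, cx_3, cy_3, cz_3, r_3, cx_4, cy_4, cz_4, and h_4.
cx_1 = 4.25
cy_1 = 1
cz_1 = 3.25
r_1 = 0.75
cx_2 = 1.5
cz_2 = 1
r_2 = 1
cx_3 = 3.75
cy_3 = 2.75
cz_3 = 3
r_3 = 1.75
cx_4 = 2
cy_4 = 3.75
cz_4 = 0.75
h_4 = 3.5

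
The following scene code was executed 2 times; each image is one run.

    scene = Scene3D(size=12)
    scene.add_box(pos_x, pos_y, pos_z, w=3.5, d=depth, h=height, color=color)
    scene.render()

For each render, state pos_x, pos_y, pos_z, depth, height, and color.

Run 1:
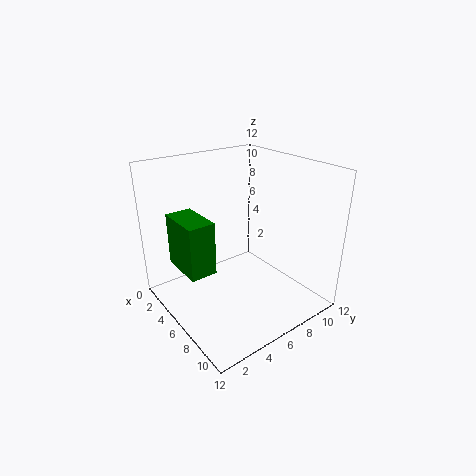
pos_x = 4.5, pos_y = 0.5, pos_z = 5, depth = 2, height = 4, color = 'green'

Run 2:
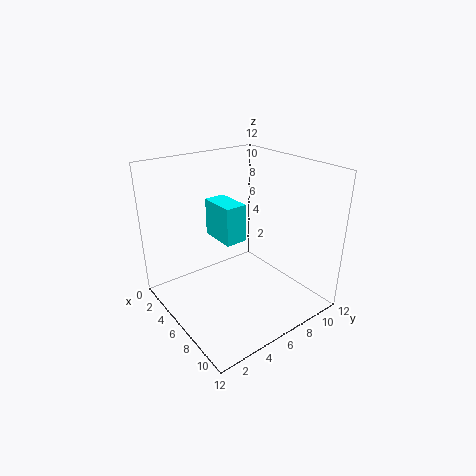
pos_x = 1, pos_y = 6, pos_z = 4.5, depth = 2, height = 3.5, color = 'cyan'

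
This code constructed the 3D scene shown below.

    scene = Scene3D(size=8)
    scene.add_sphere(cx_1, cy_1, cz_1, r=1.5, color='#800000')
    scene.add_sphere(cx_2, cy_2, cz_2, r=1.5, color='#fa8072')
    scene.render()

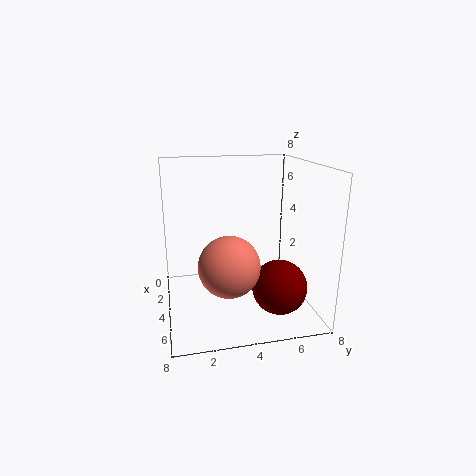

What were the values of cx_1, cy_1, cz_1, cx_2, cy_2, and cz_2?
cx_1 = 5.5; cy_1 = 6; cz_1 = 1.5; cx_2 = 6.5; cy_2 = 3; cz_2 = 3.5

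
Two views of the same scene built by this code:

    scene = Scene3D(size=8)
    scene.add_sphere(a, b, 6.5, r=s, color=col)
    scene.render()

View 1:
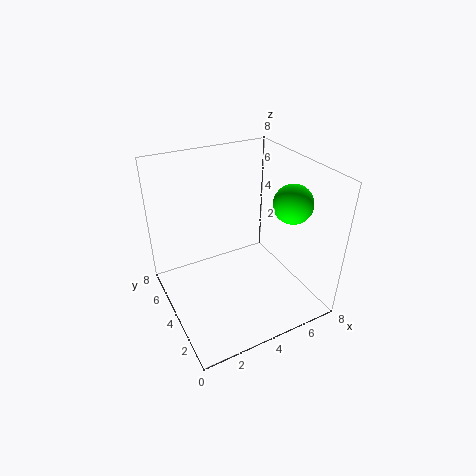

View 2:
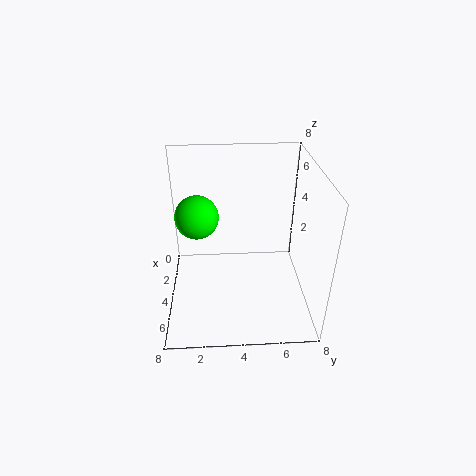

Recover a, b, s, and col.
a = 6
b = 2
s = 1
col = 'lime'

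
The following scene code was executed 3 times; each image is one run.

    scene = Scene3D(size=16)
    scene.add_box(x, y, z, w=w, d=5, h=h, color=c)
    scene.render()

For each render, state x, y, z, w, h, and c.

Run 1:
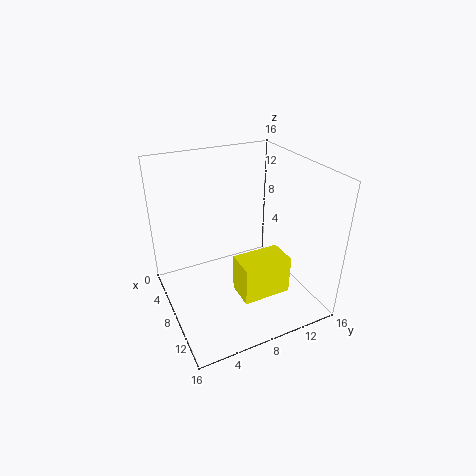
x = 11; y = 6; z = 4; w = 3; h = 4; c = 'yellow'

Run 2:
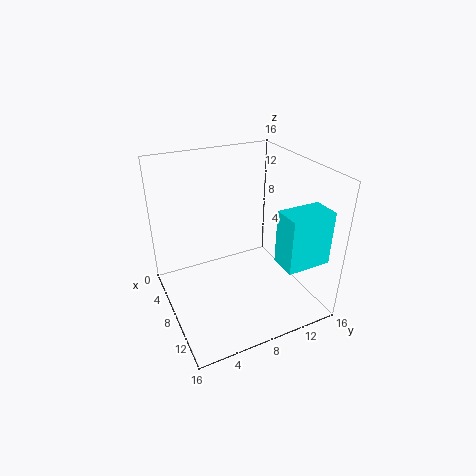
x = 11; y = 11; z = 6; w = 3; h = 6; c = 'cyan'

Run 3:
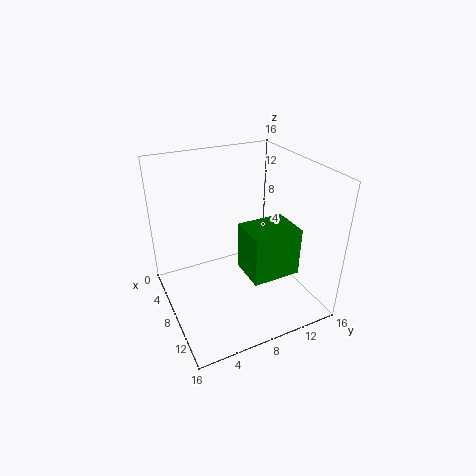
x = 10; y = 7; z = 6; w = 4; h = 5; c = 'green'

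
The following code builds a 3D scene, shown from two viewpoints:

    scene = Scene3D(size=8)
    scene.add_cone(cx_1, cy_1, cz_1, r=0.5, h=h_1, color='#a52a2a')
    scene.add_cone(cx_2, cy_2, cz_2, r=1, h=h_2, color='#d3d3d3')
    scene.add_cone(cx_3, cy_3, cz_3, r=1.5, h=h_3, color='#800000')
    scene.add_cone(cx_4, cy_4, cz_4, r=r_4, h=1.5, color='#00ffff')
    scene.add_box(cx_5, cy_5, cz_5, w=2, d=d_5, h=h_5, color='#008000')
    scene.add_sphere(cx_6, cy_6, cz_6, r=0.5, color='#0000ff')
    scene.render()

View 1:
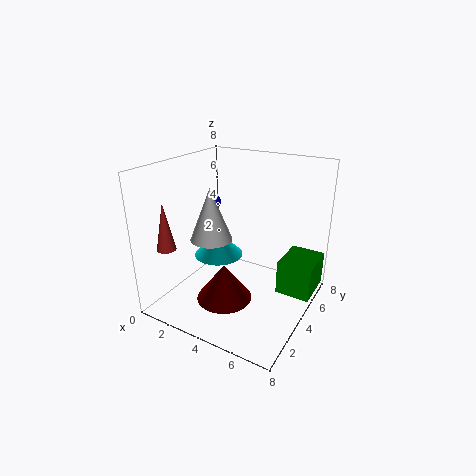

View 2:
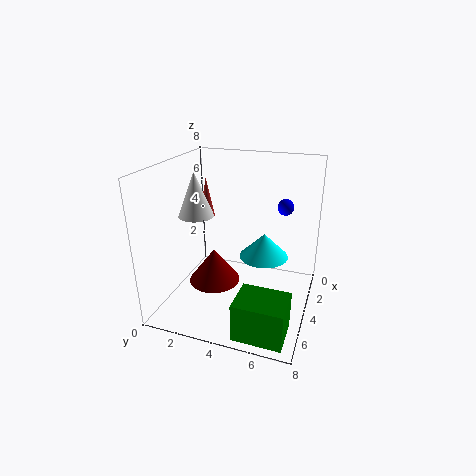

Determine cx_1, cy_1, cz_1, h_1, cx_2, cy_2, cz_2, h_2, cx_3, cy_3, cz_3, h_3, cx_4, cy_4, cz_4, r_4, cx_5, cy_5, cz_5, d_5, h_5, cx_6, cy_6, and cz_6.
cx_1 = 1.5; cy_1 = 1; cz_1 = 4; h_1 = 2.5; cx_2 = 4; cy_2 = 1.5; cz_2 = 5; h_2 = 2.5; cx_3 = 4; cy_3 = 2.5; cz_3 = 1; h_3 = 2; cx_4 = 2; cy_4 = 5; cz_4 = 2; r_4 = 1.5; cx_5 = 6; cy_5 = 5; cz_5 = 0.5; d_5 = 2.5; h_5 = 2; cx_6 = 1; cy_6 = 6; cz_6 = 5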